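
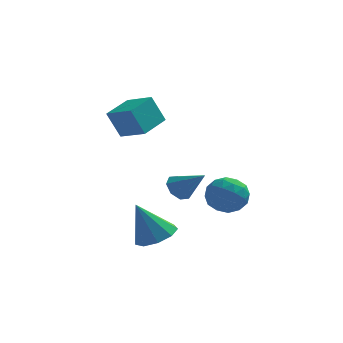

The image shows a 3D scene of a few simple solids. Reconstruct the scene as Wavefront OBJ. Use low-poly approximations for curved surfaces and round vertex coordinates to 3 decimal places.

v 3.933 1.026 -1.572
v 4.556 0.286 -2.126
v 2.464 0.434 -2.434
v 3.087 -0.306 -2.988
v 2.917 -0.429 -1.893
v 3.825 -0.063 -1.361
v 3.195 0.783 -3.199
v 4.103 1.149 -2.667
v 4.1 0.136 -3.132
v 3.928 -0.613 -2.324
v 3.092 1.333 -2.236
v 2.92 0.584 -1.428
v 4.374 0.708 -1.774
v 2.646 0.012 -2.786
v 2.547 -0.06 -2.143
v 2.913 -0.495 -2.468
v 3.944 0.503 -1.324
v 4.31 0.068 -1.649
v 3.347 -0.352 -1.512
v 2.71 0.652 -2.911
v 3.076 0.217 -3.236
v 4.107 1.215 -2.092
v 4.473 0.78 -2.417
v 3.673 1.072 -3.048
v 4.472 0.185 -2.69
v 3.608 -0.163 -3.197
v 3.671 0.477 -3.321
v 4.205 0.692 -3.008
v 4.371 -0.255 -2.216
v 3.507 -0.603 -2.722
v 3.407 -0.676 -2.079
v 3.941 -0.46 -1.766
v 4.102 -0.344 -2.807
v 3.513 1.323 -1.838
v 2.649 0.975 -2.344
v 3.079 1.18 -2.794
v 3.613 1.396 -2.481
v 3.412 0.883 -1.363
v 2.548 0.535 -1.87
v 2.815 0.028 -1.552
v 3.349 0.243 -1.239
v 2.918 1.064 -1.753
v -1.736 2.536 0.385
v -2.402 2.536 1.85
v -0.923 3.995 0.754
v -1.59 3.995 2.22
v -0.47 1.685 0.96
v -1.137 1.685 2.426
v 0.342 3.144 1.33
v -0.324 3.144 2.795
v 0.469 -1.909 -3.977
v 1.202 -1.194 -3.602
v -0.449 -1.991 -2.023
v 0.606 -0.833 -3.867
v -0.054 -0.975 -4.183
v -0.469 -1.554 -4.403
v -0.445 -2.299 -4.423
v 0.007 -2.861 -4.234
v 0.675 -2.978 -3.925
v 1.247 -2.594 -3.64
v 1.455 -1.89 -3.512
v 0.892 4.06 -3.591
v 1.39 3.896 -4.234
v 2.208 3.42 -2.409
v 1.472 4.483 -4.007
v 1.215 4.823 -3.536
v 0.768 4.716 -3.097
v 0.395 4.224 -2.947
v 0.312 3.637 -3.174
v 0.57 3.297 -3.645
v 1.017 3.404 -4.084
f 1 38 17
f 38 12 41
f 17 41 6
f 38 41 17
f 1 17 13
f 17 6 18
f 13 18 2
f 17 18 13
f 1 13 22
f 13 2 23
f 22 23 8
f 13 23 22
f 1 22 34
f 22 8 37
f 34 37 11
f 22 37 34
f 1 34 38
f 34 11 42
f 38 42 12
f 34 42 38
f 2 18 29
f 18 6 32
f 29 32 10
f 18 32 29
f 6 41 19
f 41 12 40
f 19 40 5
f 41 40 19
f 12 42 39
f 42 11 35
f 39 35 3
f 42 35 39
f 11 37 36
f 37 8 24
f 36 24 7
f 37 24 36
f 8 23 28
f 23 2 25
f 28 25 9
f 23 25 28
f 4 30 16
f 30 10 31
f 16 31 5
f 30 31 16
f 4 16 14
f 16 5 15
f 14 15 3
f 16 15 14
f 4 14 21
f 14 3 20
f 21 20 7
f 14 20 21
f 4 21 26
f 21 7 27
f 26 27 9
f 21 27 26
f 4 26 30
f 26 9 33
f 30 33 10
f 26 33 30
f 5 31 19
f 31 10 32
f 19 32 6
f 31 32 19
f 3 15 39
f 15 5 40
f 39 40 12
f 15 40 39
f 7 20 36
f 20 3 35
f 36 35 11
f 20 35 36
f 9 27 28
f 27 7 24
f 28 24 8
f 27 24 28
f 10 33 29
f 33 9 25
f 29 25 2
f 33 25 29
f 44 46 43
f 47 44 43
f 43 46 45
f 45 47 43
f 44 50 46
f 48 44 47
f 48 50 44
f 46 50 45
f 49 47 45
f 45 50 49
f 49 48 47
f 50 48 49
f 52 51 54
f 52 54 53
f 54 51 55
f 54 55 53
f 55 51 56
f 55 56 53
f 56 51 57
f 56 57 53
f 57 51 58
f 57 58 53
f 58 51 59
f 58 59 53
f 59 51 60
f 59 60 53
f 60 51 61
f 60 61 53
f 61 51 52
f 61 52 53
f 63 62 65
f 63 65 64
f 65 62 66
f 65 66 64
f 66 62 67
f 66 67 64
f 67 62 68
f 67 68 64
f 68 62 69
f 68 69 64
f 69 62 70
f 69 70 64
f 70 62 71
f 70 71 64
f 71 62 63
f 71 63 64



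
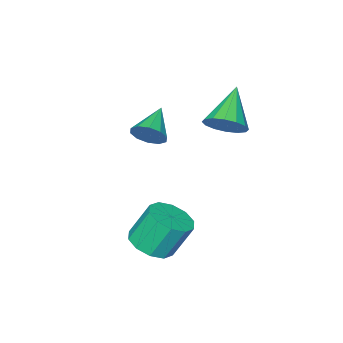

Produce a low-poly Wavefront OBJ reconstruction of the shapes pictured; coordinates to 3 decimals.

v 0.821 -0.259 -0.122
v 1.246 -0.386 0.507
v -0.441 -0.901 0.602
v 1.05 0.046 0.547
v 0.766 0.361 0.332
v 0.503 0.439 -0.057
v 0.361 0.251 -0.471
v 0.395 -0.132 -0.751
v 0.592 -0.563 -0.791
v 0.876 -0.879 -0.576
v 1.139 -0.957 -0.187
v 1.28 -0.769 0.227
v -0.767 2.318 0.933
v -0.254 1.573 1.031
v -2.133 1.542 2.187
v -0.109 1.866 1.37
v -0.141 2.28 1.592
v -0.34 2.704 1.638
v -0.654 3.025 1.495
v -0.998 3.157 1.202
v -1.28 3.064 0.836
v -1.425 2.771 0.497
v -1.393 2.357 0.274
v -1.194 1.933 0.229
v -0.88 1.612 0.372
v -0.536 1.48 0.665
v 3.227 2.495 -3.727
v 4.138 2.703 -3.432
v 3.544 3.214 -1.957
v 2.633 3.005 -2.253
v 3.909 3.198 -3.696
v 3.314 3.708 -2.221
v 3.42 3.424 -3.972
v 2.825 3.935 -2.497
v 2.857 3.295 -4.154
v 2.262 3.806 -2.679
v 2.435 2.861 -4.173
v 1.841 3.371 -2.699
v 2.316 2.286 -4.023
v 1.722 2.797 -2.548
v 2.546 1.792 -3.759
v 1.951 2.302 -2.284
v 3.035 1.565 -3.483
v 2.44 2.076 -2.008
v 3.598 1.694 -3.301
v 3.003 2.205 -1.826
v 4.019 2.129 -3.281
v 3.425 2.639 -1.807
f 2 1 4
f 2 4 3
f 4 1 5
f 4 5 3
f 5 1 6
f 5 6 3
f 6 1 7
f 6 7 3
f 7 1 8
f 7 8 3
f 8 1 9
f 8 9 3
f 9 1 10
f 9 10 3
f 10 1 11
f 10 11 3
f 11 1 12
f 11 12 3
f 12 1 2
f 12 2 3
f 14 13 16
f 14 16 15
f 16 13 17
f 16 17 15
f 17 13 18
f 17 18 15
f 18 13 19
f 18 19 15
f 19 13 20
f 19 20 15
f 20 13 21
f 20 21 15
f 21 13 22
f 21 22 15
f 22 13 23
f 22 23 15
f 23 13 24
f 23 24 15
f 24 13 25
f 24 25 15
f 25 13 26
f 25 26 15
f 26 13 14
f 26 14 15
f 28 27 31
f 28 31 29
f 29 31 32
f 29 32 30
f 31 27 33
f 31 33 32
f 32 33 34
f 32 34 30
f 33 27 35
f 33 35 34
f 34 35 36
f 34 36 30
f 35 27 37
f 35 37 36
f 36 37 38
f 36 38 30
f 37 27 39
f 37 39 38
f 38 39 40
f 38 40 30
f 39 27 41
f 39 41 40
f 40 41 42
f 40 42 30
f 41 27 43
f 41 43 42
f 42 43 44
f 42 44 30
f 43 27 45
f 43 45 44
f 44 45 46
f 44 46 30
f 45 27 47
f 45 47 46
f 46 47 48
f 46 48 30
f 47 27 28
f 47 28 48
f 48 28 29
f 48 29 30



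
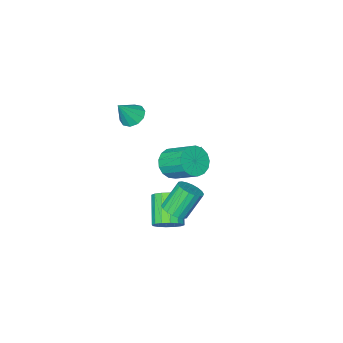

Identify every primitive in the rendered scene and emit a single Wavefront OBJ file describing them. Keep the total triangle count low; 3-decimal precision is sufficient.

v -3.048 -0.771 -0.822
v -2.711 -0.619 -0.239
v -3.932 -1.129 -0.218
v -2.848 -0.373 -0.295
v -3.02 -0.196 -0.442
v -3.197 -0.118 -0.654
v -3.348 -0.154 -0.896
v -3.446 -0.296 -1.125
v -3.476 -0.52 -1.301
v -3.432 -0.787 -1.395
v -3.321 -1.052 -1.39
v -3.163 -1.268 -1.286
v -2.985 -1.398 -1.103
v -2.818 -1.42 -0.871
v -2.69 -1.329 -0.63
v -2.625 -1.142 -0.423
v -2.632 -0.891 -0.285
v 0.302 1.374 -3.873
v 0.932 1.642 -3.172
v -0.011 0.233 -1.786
v -0.642 -0.034 -2.487
v 0.538 1.956 -3.121
v -0.406 0.548 -1.735
v 0.08 2.115 -3.271
v -0.864 0.706 -1.885
v -0.318 2.075 -3.583
v -1.262 0.667 -2.197
v -0.551 1.848 -3.972
v -1.494 0.439 -2.586
v -0.554 1.493 -4.335
v -1.498 0.085 -2.949
v -0.329 1.107 -4.574
v -1.272 -0.302 -3.188
v 0.066 0.792 -4.625
v -0.878 -0.616 -3.239
v 0.524 0.634 -4.475
v -0.42 -0.775 -3.089
v 0.922 0.673 -4.163
v -0.022 -0.735 -2.777
v 1.154 0.901 -3.774
v 0.211 -0.508 -2.388
v 1.158 1.255 -3.411
v 0.214 -0.153 -2.025
v 1.052 2.953 3.34
v 1.91 2.745 3.927
v 1.526 4.379 5.067
v 0.668 4.587 4.48
v 2.086 3.044 3.557
v 1.701 4.679 4.698
v 2.025 3.323 3.137
v 1.64 4.957 4.278
v 1.741 3.516 2.764
v 1.357 5.151 3.905
v 1.299 3.581 2.523
v 0.915 5.216 3.663
v 0.801 3.502 2.468
v 0.417 5.136 3.609
v 0.36 3.297 2.614
v -0.024 4.931 3.754
v 0.078 3.013 2.925
v -0.306 4.647 4.066
v 0.019 2.715 3.332
v -0.365 4.35 4.473
v 0.197 2.472 3.74
v -0.188 4.107 4.881
v 0.57 2.339 4.057
v 0.186 3.974 5.198
v 1.054 2.346 4.209
v 0.67 3.981 5.35
v 1.538 2.493 4.162
v 1.153 4.127 5.303
v -0.44 -3.447 2.798
v 0.122 -2.872 2.394
v 0.58 -3.473 4.182
v -0.254 -2.575 2.677
v -0.701 -2.611 3.006
v -1.049 -2.967 3.255
v -1.164 -3.506 3.33
v -1.002 -4.022 3.201
v -0.626 -4.319 2.919
v -0.179 -4.283 2.59
v 0.168 -3.927 2.34
v 0.283 -3.388 2.266
v 1.17 3.274 -0.74
v 1.726 3.864 -0.424
v 0.665 3.997 1.195
v 0.11 3.406 0.88
v 1.466 4.082 -0.612
v 0.406 4.214 1.007
v 1.148 4.139 -0.825
v 0.088 4.272 0.794
v 0.834 4.025 -1.021
v -0.226 4.158 0.598
v 0.587 3.762 -1.161
v -0.473 3.895 0.458
v 0.455 3.403 -1.218
v -0.605 3.535 0.401
v 0.465 3.018 -1.18
v -0.595 3.15 0.439
v 0.615 2.683 -1.055
v -0.446 2.816 0.564
v 0.874 2.466 -0.867
v -0.186 2.598 0.752
v 1.192 2.408 -0.654
v 0.132 2.541 0.965
v 1.506 2.522 -0.458
v 0.446 2.655 1.161
v 1.753 2.785 -0.318
v 0.693 2.918 1.301
v 1.885 3.145 -0.261
v 0.825 3.277 1.358
v 1.875 3.53 -0.299
v 0.815 3.662 1.32
f 2 1 4
f 2 4 3
f 4 1 5
f 4 5 3
f 5 1 6
f 5 6 3
f 6 1 7
f 6 7 3
f 7 1 8
f 7 8 3
f 8 1 9
f 8 9 3
f 9 1 10
f 9 10 3
f 10 1 11
f 10 11 3
f 11 1 12
f 11 12 3
f 12 1 13
f 12 13 3
f 13 1 14
f 13 14 3
f 14 1 15
f 14 15 3
f 15 1 16
f 15 16 3
f 16 1 17
f 16 17 3
f 17 1 2
f 17 2 3
f 19 18 22
f 19 22 20
f 20 22 23
f 20 23 21
f 22 18 24
f 22 24 23
f 23 24 25
f 23 25 21
f 24 18 26
f 24 26 25
f 25 26 27
f 25 27 21
f 26 18 28
f 26 28 27
f 27 28 29
f 27 29 21
f 28 18 30
f 28 30 29
f 29 30 31
f 29 31 21
f 30 18 32
f 30 32 31
f 31 32 33
f 31 33 21
f 32 18 34
f 32 34 33
f 33 34 35
f 33 35 21
f 34 18 36
f 34 36 35
f 35 36 37
f 35 37 21
f 36 18 38
f 36 38 37
f 37 38 39
f 37 39 21
f 38 18 40
f 38 40 39
f 39 40 41
f 39 41 21
f 40 18 42
f 40 42 41
f 41 42 43
f 41 43 21
f 42 18 19
f 42 19 43
f 43 19 20
f 43 20 21
f 45 44 48
f 45 48 46
f 46 48 49
f 46 49 47
f 48 44 50
f 48 50 49
f 49 50 51
f 49 51 47
f 50 44 52
f 50 52 51
f 51 52 53
f 51 53 47
f 52 44 54
f 52 54 53
f 53 54 55
f 53 55 47
f 54 44 56
f 54 56 55
f 55 56 57
f 55 57 47
f 56 44 58
f 56 58 57
f 57 58 59
f 57 59 47
f 58 44 60
f 58 60 59
f 59 60 61
f 59 61 47
f 60 44 62
f 60 62 61
f 61 62 63
f 61 63 47
f 62 44 64
f 62 64 63
f 63 64 65
f 63 65 47
f 64 44 66
f 64 66 65
f 65 66 67
f 65 67 47
f 66 44 68
f 66 68 67
f 67 68 69
f 67 69 47
f 68 44 70
f 68 70 69
f 69 70 71
f 69 71 47
f 70 44 45
f 70 45 71
f 71 45 46
f 71 46 47
f 73 72 75
f 73 75 74
f 75 72 76
f 75 76 74
f 76 72 77
f 76 77 74
f 77 72 78
f 77 78 74
f 78 72 79
f 78 79 74
f 79 72 80
f 79 80 74
f 80 72 81
f 80 81 74
f 81 72 82
f 81 82 74
f 82 72 83
f 82 83 74
f 83 72 73
f 83 73 74
f 85 84 88
f 85 88 86
f 86 88 89
f 86 89 87
f 88 84 90
f 88 90 89
f 89 90 91
f 89 91 87
f 90 84 92
f 90 92 91
f 91 92 93
f 91 93 87
f 92 84 94
f 92 94 93
f 93 94 95
f 93 95 87
f 94 84 96
f 94 96 95
f 95 96 97
f 95 97 87
f 96 84 98
f 96 98 97
f 97 98 99
f 97 99 87
f 98 84 100
f 98 100 99
f 99 100 101
f 99 101 87
f 100 84 102
f 100 102 101
f 101 102 103
f 101 103 87
f 102 84 104
f 102 104 103
f 103 104 105
f 103 105 87
f 104 84 106
f 104 106 105
f 105 106 107
f 105 107 87
f 106 84 108
f 106 108 107
f 107 108 109
f 107 109 87
f 108 84 110
f 108 110 109
f 109 110 111
f 109 111 87
f 110 84 112
f 110 112 111
f 111 112 113
f 111 113 87
f 112 84 85
f 112 85 113
f 113 85 86
f 113 86 87



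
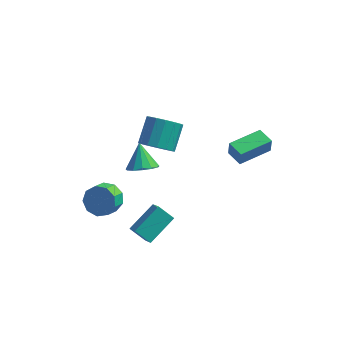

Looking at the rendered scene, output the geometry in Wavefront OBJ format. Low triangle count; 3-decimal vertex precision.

v 2.643 3.328 -0.339
v 2.699 3.269 0.668
v 4.032 5.008 -0.317
v 4.088 4.949 0.689
v 3.512 2.611 -0.429
v 3.568 2.552 0.577
v 4.901 4.291 -0.408
v 4.957 4.232 0.599
v -3.342 -0.784 -2.208
v -3.039 -0.301 -1.363
v -3.214 -1.233 -0.767
v -3.518 -1.716 -1.612
v -3.727 -0.225 -1.447
v -3.903 -1.157 -0.851
v -4.235 -0.411 -1.887
v -4.411 -1.343 -1.291
v -4.326 -0.771 -2.477
v -4.501 -1.703 -1.882
v -3.956 -1.138 -2.942
v -4.132 -2.07 -2.346
v -3.299 -1.339 -3.063
v -3.474 -2.271 -2.467
v -2.662 -1.28 -2.784
v -2.838 -2.212 -2.188
v -2.344 -0.99 -2.235
v -2.519 -1.922 -1.639
v -2.492 -0.603 -1.674
v -2.668 -1.535 -1.078
v -0.83 0.617 1.952
v -0.103 0.088 2.513
v -0.003 1.474 3.689
v -0.73 2.003 3.128
v 0.184 0.378 2.147
v 0.284 1.764 3.323
v 0.199 0.733 1.728
v 0.3 2.118 2.904
v -0.061 1.056 1.369
v 0.039 2.442 2.545
v -0.528 1.262 1.167
v -0.427 2.647 2.343
v -1.075 1.295 1.175
v -0.975 2.68 2.351
v -1.557 1.146 1.391
v -1.457 2.532 2.567
v -1.844 0.856 1.757
v -1.744 2.242 2.933
v -1.86 0.502 2.176
v -1.759 1.887 3.352
v -1.599 0.178 2.535
v -1.499 1.564 3.711
v -1.133 -0.027 2.737
v -1.032 1.358 3.913
v -0.585 -0.06 2.729
v -0.485 1.325 3.905
v -1.99 1.672 -1.466
v -1.119 2.121 -1.481
v -2.47 2.648 -0.134
v -1.449 2.412 -1.813
v -1.952 2.468 -2.036
v -2.466 2.271 -2.077
v -2.829 1.884 -1.925
v -2.926 1.43 -1.626
v -2.725 1.052 -1.277
v -2.291 0.871 -0.988
v -1.761 0.944 -0.85
v -1.304 1.249 -0.908
v -1.064 1.687 -1.143
v -1.547 -2.343 -3
v -0.996 -3.091 -2.224
v -0.656 -0.739 -2.086
v -0.105 -1.487 -1.31
v -0.615 -2.433 -3.75
v -0.064 -3.181 -2.974
v 0.276 -0.829 -2.836
v 0.827 -1.577 -2.06
f 2 4 1
f 5 2 1
f 1 4 3
f 3 5 1
f 2 8 4
f 6 2 5
f 6 8 2
f 4 8 3
f 7 5 3
f 3 8 7
f 7 6 5
f 8 6 7
f 10 9 13
f 10 13 11
f 11 13 14
f 11 14 12
f 13 9 15
f 13 15 14
f 14 15 16
f 14 16 12
f 15 9 17
f 15 17 16
f 16 17 18
f 16 18 12
f 17 9 19
f 17 19 18
f 18 19 20
f 18 20 12
f 19 9 21
f 19 21 20
f 20 21 22
f 20 22 12
f 21 9 23
f 21 23 22
f 22 23 24
f 22 24 12
f 23 9 25
f 23 25 24
f 24 25 26
f 24 26 12
f 25 9 27
f 25 27 26
f 26 27 28
f 26 28 12
f 27 9 10
f 27 10 28
f 28 10 11
f 28 11 12
f 30 29 33
f 30 33 31
f 31 33 34
f 31 34 32
f 33 29 35
f 33 35 34
f 34 35 36
f 34 36 32
f 35 29 37
f 35 37 36
f 36 37 38
f 36 38 32
f 37 29 39
f 37 39 38
f 38 39 40
f 38 40 32
f 39 29 41
f 39 41 40
f 40 41 42
f 40 42 32
f 41 29 43
f 41 43 42
f 42 43 44
f 42 44 32
f 43 29 45
f 43 45 44
f 44 45 46
f 44 46 32
f 45 29 47
f 45 47 46
f 46 47 48
f 46 48 32
f 47 29 49
f 47 49 48
f 48 49 50
f 48 50 32
f 49 29 51
f 49 51 50
f 50 51 52
f 50 52 32
f 51 29 53
f 51 53 52
f 52 53 54
f 52 54 32
f 53 29 30
f 53 30 54
f 54 30 31
f 54 31 32
f 56 55 58
f 56 58 57
f 58 55 59
f 58 59 57
f 59 55 60
f 59 60 57
f 60 55 61
f 60 61 57
f 61 55 62
f 61 62 57
f 62 55 63
f 62 63 57
f 63 55 64
f 63 64 57
f 64 55 65
f 64 65 57
f 65 55 66
f 65 66 57
f 66 55 67
f 66 67 57
f 67 55 56
f 67 56 57
f 69 71 68
f 72 69 68
f 68 71 70
f 70 72 68
f 69 75 71
f 73 69 72
f 73 75 69
f 71 75 70
f 74 72 70
f 70 75 74
f 74 73 72
f 75 73 74



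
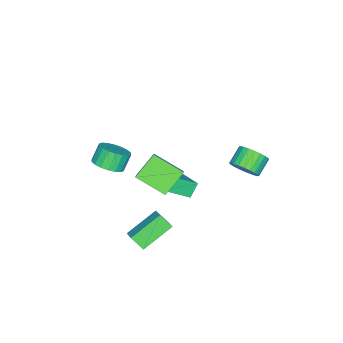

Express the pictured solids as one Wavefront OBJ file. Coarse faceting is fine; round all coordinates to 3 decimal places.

v 2.046 -1.001 1.135
v 2.678 -0.594 1.51
v 2.106 -0.492 2.361
v 1.474 -0.899 1.985
v 2.485 -0.318 1.347
v 1.914 -0.215 2.198
v 2.206 -0.177 1.143
v 1.635 -0.074 1.994
v 1.895 -0.199 0.937
v 1.324 -0.096 1.788
v 1.614 -0.38 0.77
v 1.043 -0.277 1.621
v 1.418 -0.684 0.675
v 0.847 -0.582 1.526
v 1.347 -1.051 0.671
v 0.775 -0.948 1.522
v 1.414 -1.408 0.759
v 0.842 -1.306 1.61
v 1.606 -1.685 0.922
v 1.035 -1.582 1.773
v 1.885 -1.826 1.126
v 1.314 -1.723 1.977
v 2.196 -1.804 1.332
v 1.625 -1.701 2.183
v 2.477 -1.623 1.499
v 1.906 -1.52 2.35
v 2.673 -1.318 1.594
v 2.102 -1.216 2.445
v 2.745 -0.952 1.598
v 2.173 -0.849 2.449
v 2.402 2.39 0.879
v 2.513 0.846 1.606
v 1.248 2.735 1.79
v 1.359 1.191 2.516
v 3.281 2.889 1.804
v 3.392 1.345 2.53
v 2.127 3.234 2.714
v 2.238 1.69 3.441
v -3.094 3.813 -1.378
v -2.711 3.425 -0.752
v -3.644 3.498 -0.136
v -4.026 3.887 -0.762
v -2.643 3.734 -0.686
v -3.575 3.808 -0.07
v -2.643 4.056 -0.724
v -3.576 4.129 -0.109
v -2.712 4.34 -0.863
v -3.645 4.414 -0.247
v -2.839 4.545 -1.08
v -3.772 4.618 -0.464
v -3.005 4.638 -1.342
v -3.937 4.711 -0.726
v -3.184 4.605 -1.609
v -4.117 4.679 -0.994
v -3.35 4.452 -1.842
v -4.282 4.526 -1.226
v -3.476 4.202 -2.004
v -4.409 4.275 -1.388
v -3.545 3.892 -2.07
v -4.477 3.966 -1.454
v -3.544 3.571 -2.031
v -4.477 3.644 -1.416
v -3.475 3.286 -1.893
v -4.408 3.36 -1.277
v -3.348 3.082 -1.676
v -4.281 3.155 -1.06
v -3.183 2.989 -1.414
v -4.115 3.062 -0.798
v -3.003 3.021 -1.146
v -3.936 3.095 -0.531
v -2.838 3.174 -0.914
v -3.77 3.248 -0.298
v -2.393 0.403 -2.521
v -1.354 -0.593 -1.474
v -1.402 2.106 -1.886
v -0.363 1.11 -0.838
v -1.797 0.31 -3.202
v -0.758 -0.686 -2.154
v -0.806 2.013 -2.566
v 0.233 1.017 -1.519
v 3.117 0.653 -2.616
v 1.638 1.423 -1.726
v 3.056 1.302 -3.279
v 1.577 2.072 -2.389
v 3.743 1.248 -2.091
v 2.264 2.018 -1.201
v 3.682 1.897 -2.754
v 2.203 2.667 -1.864
f 2 1 5
f 2 5 3
f 3 5 6
f 3 6 4
f 5 1 7
f 5 7 6
f 6 7 8
f 6 8 4
f 7 1 9
f 7 9 8
f 8 9 10
f 8 10 4
f 9 1 11
f 9 11 10
f 10 11 12
f 10 12 4
f 11 1 13
f 11 13 12
f 12 13 14
f 12 14 4
f 13 1 15
f 13 15 14
f 14 15 16
f 14 16 4
f 15 1 17
f 15 17 16
f 16 17 18
f 16 18 4
f 17 1 19
f 17 19 18
f 18 19 20
f 18 20 4
f 19 1 21
f 19 21 20
f 20 21 22
f 20 22 4
f 21 1 23
f 21 23 22
f 22 23 24
f 22 24 4
f 23 1 25
f 23 25 24
f 24 25 26
f 24 26 4
f 25 1 27
f 25 27 26
f 26 27 28
f 26 28 4
f 27 1 29
f 27 29 28
f 28 29 30
f 28 30 4
f 29 1 2
f 29 2 30
f 30 2 3
f 30 3 4
f 32 34 31
f 35 32 31
f 31 34 33
f 33 35 31
f 32 38 34
f 36 32 35
f 36 38 32
f 34 38 33
f 37 35 33
f 33 38 37
f 37 36 35
f 38 36 37
f 40 39 43
f 40 43 41
f 41 43 44
f 41 44 42
f 43 39 45
f 43 45 44
f 44 45 46
f 44 46 42
f 45 39 47
f 45 47 46
f 46 47 48
f 46 48 42
f 47 39 49
f 47 49 48
f 48 49 50
f 48 50 42
f 49 39 51
f 49 51 50
f 50 51 52
f 50 52 42
f 51 39 53
f 51 53 52
f 52 53 54
f 52 54 42
f 53 39 55
f 53 55 54
f 54 55 56
f 54 56 42
f 55 39 57
f 55 57 56
f 56 57 58
f 56 58 42
f 57 39 59
f 57 59 58
f 58 59 60
f 58 60 42
f 59 39 61
f 59 61 60
f 60 61 62
f 60 62 42
f 61 39 63
f 61 63 62
f 62 63 64
f 62 64 42
f 63 39 65
f 63 65 64
f 64 65 66
f 64 66 42
f 65 39 67
f 65 67 66
f 66 67 68
f 66 68 42
f 67 39 69
f 67 69 68
f 68 69 70
f 68 70 42
f 69 39 71
f 69 71 70
f 70 71 72
f 70 72 42
f 71 39 40
f 71 40 72
f 72 40 41
f 72 41 42
f 74 76 73
f 77 74 73
f 73 76 75
f 75 77 73
f 74 80 76
f 78 74 77
f 78 80 74
f 76 80 75
f 79 77 75
f 75 80 79
f 79 78 77
f 80 78 79
f 82 84 81
f 85 82 81
f 81 84 83
f 83 85 81
f 82 88 84
f 86 82 85
f 86 88 82
f 84 88 83
f 87 85 83
f 83 88 87
f 87 86 85
f 88 86 87



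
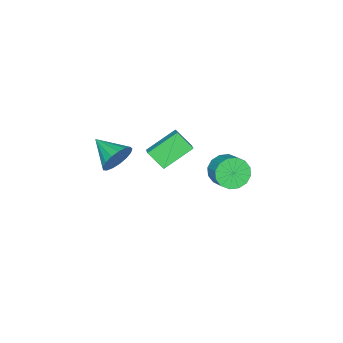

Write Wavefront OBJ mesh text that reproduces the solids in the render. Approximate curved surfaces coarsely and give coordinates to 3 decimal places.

v 2.78 -0.268 1.369
v 3.218 -0.642 0.539
v 2.48 -1.912 1.951
v 3.583 -0.598 0.852
v 3.764 -0.477 1.284
v 3.72 -0.309 1.735
v 3.461 -0.132 2.102
v 3.045 0.014 2.301
v 2.569 0.096 2.287
v 2.141 0.094 2.062
v 1.859 0.01 1.678
v 1.789 -0.139 1.223
v 1.945 -0.317 0.802
v 2.293 -0.483 0.51
v 2.752 -0.601 0.415
v -1.851 3.343 -1.087
v -1.178 2.668 -0.754
v -0.576 3.561 -0.16
v -1.249 4.237 -0.493
v -0.984 2.84 -1.208
v -0.382 3.733 -0.614
v -1.023 3.146 -1.63
v -0.421 4.039 -1.036
v -1.283 3.505 -1.906
v -0.681 4.399 -1.312
v -1.696 3.821 -1.963
v -1.094 4.714 -1.369
v -2.15 4.009 -1.785
v -1.548 4.902 -1.191
v -2.524 4.019 -1.42
v -1.922 4.912 -0.826
v -2.718 3.847 -0.966
v -2.116 4.74 -0.372
v -2.679 3.541 -0.544
v -2.077 4.434 0.05
v -2.419 3.181 -0.268
v -1.817 4.075 0.326
v -2.006 2.866 -0.211
v -1.404 3.759 0.383
v -1.552 2.678 -0.389
v -0.95 3.571 0.205
v -4.977 -2.056 -2.59
v -4.42 -1.544 -2.203
v -5.154 -1.082 -3.622
v -4.596 -0.571 -3.235
v -3.384 -2.949 -3.705
v -2.826 -2.438 -3.318
v -3.56 -1.976 -4.737
v -3.003 -1.464 -4.35
f 2 1 4
f 2 4 3
f 4 1 5
f 4 5 3
f 5 1 6
f 5 6 3
f 6 1 7
f 6 7 3
f 7 1 8
f 7 8 3
f 8 1 9
f 8 9 3
f 9 1 10
f 9 10 3
f 10 1 11
f 10 11 3
f 11 1 12
f 11 12 3
f 12 1 13
f 12 13 3
f 13 1 14
f 13 14 3
f 14 1 15
f 14 15 3
f 15 1 2
f 15 2 3
f 17 16 20
f 17 20 18
f 18 20 21
f 18 21 19
f 20 16 22
f 20 22 21
f 21 22 23
f 21 23 19
f 22 16 24
f 22 24 23
f 23 24 25
f 23 25 19
f 24 16 26
f 24 26 25
f 25 26 27
f 25 27 19
f 26 16 28
f 26 28 27
f 27 28 29
f 27 29 19
f 28 16 30
f 28 30 29
f 29 30 31
f 29 31 19
f 30 16 32
f 30 32 31
f 31 32 33
f 31 33 19
f 32 16 34
f 32 34 33
f 33 34 35
f 33 35 19
f 34 16 36
f 34 36 35
f 35 36 37
f 35 37 19
f 36 16 38
f 36 38 37
f 37 38 39
f 37 39 19
f 38 16 40
f 38 40 39
f 39 40 41
f 39 41 19
f 40 16 17
f 40 17 41
f 41 17 18
f 41 18 19
f 43 45 42
f 46 43 42
f 42 45 44
f 44 46 42
f 43 49 45
f 47 43 46
f 47 49 43
f 45 49 44
f 48 46 44
f 44 49 48
f 48 47 46
f 49 47 48



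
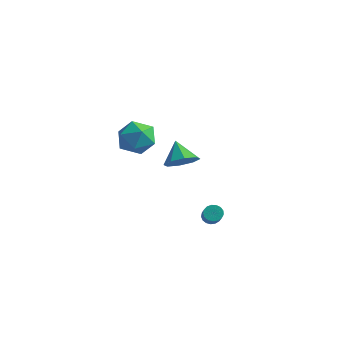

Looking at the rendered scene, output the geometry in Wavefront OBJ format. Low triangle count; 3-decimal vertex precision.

v -0.398 -1.536 3.337
v 0.681 -1.668 3.764
v -0.281 -3.232 2.516
v 0.798 -3.364 2.943
v -0.12 -3.375 3.663
v -0.192 -2.326 4.171
v 0.592 -2.574 2.109
v 0.52 -1.525 2.617
v 1.293 -2.309 3.005
v 0.852 -2.805 3.965
v -0.452 -2.095 2.315
v -0.893 -2.591 3.275
v -1.294 3.301 -1.896
v -0.73 2.794 -1.17
v -2.206 3.879 -0.784
v -0.446 3.531 -1.321
v -0.66 4.133 -1.809
v -1.245 4.247 -2.348
v -1.859 3.807 -2.622
v -2.142 3.07 -2.471
v -1.928 2.468 -1.983
v -1.343 2.354 -1.444
v 1.858 1.825 -4.333
v 2.047 1.534 -4.76
v 2.99 0.464 -3.614
v 2.802 0.755 -3.187
v 2.226 1.725 -4.729
v 3.169 0.654 -3.584
v 2.321 1.938 -4.608
v 3.264 0.868 -3.463
v 2.31 2.126 -4.424
v 3.253 1.055 -3.278
v 2.195 2.245 -4.219
v 3.139 1.174 -3.073
v 2.004 2.267 -4.04
v 2.947 1.197 -2.894
v 1.779 2.189 -3.928
v 2.722 1.118 -2.782
v 1.572 2.027 -3.909
v 2.515 0.956 -2.763
v 1.431 1.819 -3.987
v 2.374 0.748 -2.841
v 1.388 1.612 -4.144
v 2.331 0.542 -2.999
v 1.452 1.454 -4.345
v 2.396 0.384 -3.199
v 1.61 1.382 -4.543
v 2.553 0.311 -3.397
v 1.824 1.411 -4.692
v 2.768 0.34 -3.547
f 1 12 6
f 1 6 2
f 1 2 8
f 1 8 11
f 1 11 12
f 2 6 10
f 6 12 5
f 12 11 3
f 11 8 7
f 8 2 9
f 4 10 5
f 4 5 3
f 4 3 7
f 4 7 9
f 4 9 10
f 5 10 6
f 3 5 12
f 7 3 11
f 9 7 8
f 10 9 2
f 14 13 16
f 14 16 15
f 16 13 17
f 16 17 15
f 17 13 18
f 17 18 15
f 18 13 19
f 18 19 15
f 19 13 20
f 19 20 15
f 20 13 21
f 20 21 15
f 21 13 22
f 21 22 15
f 22 13 14
f 22 14 15
f 24 23 27
f 24 27 25
f 25 27 28
f 25 28 26
f 27 23 29
f 27 29 28
f 28 29 30
f 28 30 26
f 29 23 31
f 29 31 30
f 30 31 32
f 30 32 26
f 31 23 33
f 31 33 32
f 32 33 34
f 32 34 26
f 33 23 35
f 33 35 34
f 34 35 36
f 34 36 26
f 35 23 37
f 35 37 36
f 36 37 38
f 36 38 26
f 37 23 39
f 37 39 38
f 38 39 40
f 38 40 26
f 39 23 41
f 39 41 40
f 40 41 42
f 40 42 26
f 41 23 43
f 41 43 42
f 42 43 44
f 42 44 26
f 43 23 45
f 43 45 44
f 44 45 46
f 44 46 26
f 45 23 47
f 45 47 46
f 46 47 48
f 46 48 26
f 47 23 49
f 47 49 48
f 48 49 50
f 48 50 26
f 49 23 24
f 49 24 50
f 50 24 25
f 50 25 26



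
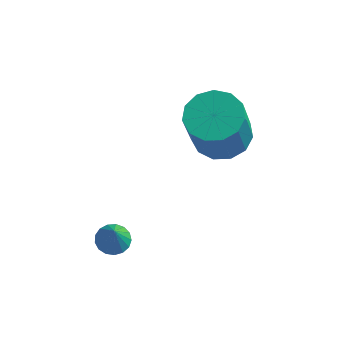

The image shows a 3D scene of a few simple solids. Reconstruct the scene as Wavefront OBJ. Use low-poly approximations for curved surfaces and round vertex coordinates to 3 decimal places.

v -1.279 3.191 1.303
v -0.329 2.794 1.153
v -0.372 1.992 3.006
v -1.321 2.389 3.157
v -0.251 3.327 1.385
v -0.293 2.524 3.239
v -0.499 3.816 1.592
v -0.541 3.013 3.445
v -0.994 4.107 1.706
v -1.037 3.304 3.56
v -1.58 4.107 1.693
v -1.623 3.305 3.546
v -2.07 3.817 1.556
v -2.113 3.014 3.409
v -2.309 3.328 1.339
v -2.352 2.525 3.192
v -2.221 2.795 1.11
v -2.263 1.993 2.964
v -1.834 2.389 0.943
v -1.876 1.586 2.796
v -1.27 2.237 0.89
v -1.312 1.434 2.744
v -0.709 2.388 0.969
v -0.752 1.586 2.822
v -3.674 -0.789 -1.318
v -3.218 -1.112 -1.535
v -3.466 -1.191 -0.282
v -3.097 -0.862 -1.462
v -3.108 -0.595 -1.356
v -3.249 -0.373 -1.242
v -3.487 -0.246 -1.144
v -3.768 -0.243 -1.087
v -4.028 -0.365 -1.082
v -4.207 -0.585 -1.131
v -4.264 -0.851 -1.223
v -4.185 -1.103 -1.337
v -3.99 -1.283 -1.446
v -3.722 -1.349 -1.526
v -3.444 -1.288 -1.558
f 2 1 5
f 2 5 3
f 3 5 6
f 3 6 4
f 5 1 7
f 5 7 6
f 6 7 8
f 6 8 4
f 7 1 9
f 7 9 8
f 8 9 10
f 8 10 4
f 9 1 11
f 9 11 10
f 10 11 12
f 10 12 4
f 11 1 13
f 11 13 12
f 12 13 14
f 12 14 4
f 13 1 15
f 13 15 14
f 14 15 16
f 14 16 4
f 15 1 17
f 15 17 16
f 16 17 18
f 16 18 4
f 17 1 19
f 17 19 18
f 18 19 20
f 18 20 4
f 19 1 21
f 19 21 20
f 20 21 22
f 20 22 4
f 21 1 23
f 21 23 22
f 22 23 24
f 22 24 4
f 23 1 2
f 23 2 24
f 24 2 3
f 24 3 4
f 26 25 28
f 26 28 27
f 28 25 29
f 28 29 27
f 29 25 30
f 29 30 27
f 30 25 31
f 30 31 27
f 31 25 32
f 31 32 27
f 32 25 33
f 32 33 27
f 33 25 34
f 33 34 27
f 34 25 35
f 34 35 27
f 35 25 36
f 35 36 27
f 36 25 37
f 36 37 27
f 37 25 38
f 37 38 27
f 38 25 39
f 38 39 27
f 39 25 26
f 39 26 27



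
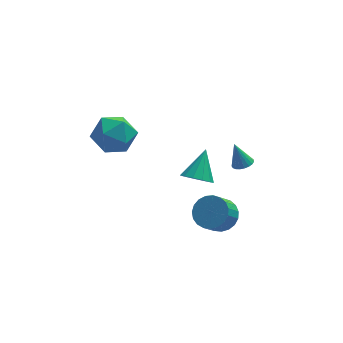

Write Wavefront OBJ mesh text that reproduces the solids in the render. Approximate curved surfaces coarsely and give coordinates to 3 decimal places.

v 0.628 -0.838 0.13
v 1.31 -0.798 -0.246
v 1.172 0.218 1.23
v 1.054 -0.485 -0.42
v 0.663 -0.285 -0.419
v 0.261 -0.26 -0.244
v -0.025 -0.419 0.05
v -0.104 -0.711 0.369
v 0.05 -1.043 0.612
v 0.387 -1.31 0.702
v 0.8 -1.428 0.61
v 1.159 -1.358 0.366
v 1.349 -1.123 0.046
v -3.154 4.374 0.225
v -2.118 4.774 -0.196
v -3.142 2.966 -1.084
v -2.106 3.366 -1.505
v -2.157 2.866 -0.428
v -2.164 3.737 0.381
v -3.096 4.003 -1.661
v -3.103 4.874 -0.852
v -2.081 4.545 -1.361
v -1.501 3.842 -0.599
v -3.759 3.898 -0.681
v -3.179 3.195 0.081
v 1.637 -1.403 -2.101
v 2.359 -1.887 -1.963
v 1.804 -2.462 -1.081
v 1.083 -1.977 -1.219
v 2.415 -1.601 -1.741
v 1.861 -2.176 -0.859
v 2.337 -1.281 -1.582
v 1.782 -1.856 -0.7
v 2.138 -0.982 -1.512
v 1.583 -1.557 -0.63
v 1.852 -0.756 -1.544
v 1.298 -1.331 -0.662
v 1.53 -0.641 -1.673
v 0.975 -1.216 -0.791
v 1.225 -0.659 -1.875
v 0.67 -1.233 -0.993
v 0.992 -0.804 -2.117
v 0.437 -1.379 -1.235
v 0.871 -1.054 -2.356
v 0.316 -1.628 -1.474
v 0.882 -1.363 -2.551
v 0.327 -1.938 -1.669
v 1.024 -1.68 -2.668
v 0.469 -2.254 -1.786
v 1.272 -1.948 -2.687
v 0.717 -2.523 -1.805
v 1.583 -2.122 -2.604
v 1.028 -2.697 -1.722
v 1.903 -2.172 -2.435
v 1.348 -2.747 -1.553
v 2.178 -2.089 -2.208
v 1.623 -2.664 -1.326
v 3.117 1.73 -1.474
v 3.416 2.179 -1.493
v 2.743 2.03 -0.266
v 3.219 2.251 -1.572
v 3.004 2.233 -1.634
v 2.808 2.128 -1.669
v 2.666 1.954 -1.669
v 2.602 1.742 -1.636
v 2.627 1.527 -1.575
v 2.736 1.347 -1.497
v 2.912 1.234 -1.415
v 3.123 1.206 -1.342
v 3.333 1.269 -1.293
v 3.505 1.412 -1.275
v 3.611 1.609 -1.292
v 3.631 1.828 -1.34
v 3.562 2.029 -1.411
f 2 1 4
f 2 4 3
f 4 1 5
f 4 5 3
f 5 1 6
f 5 6 3
f 6 1 7
f 6 7 3
f 7 1 8
f 7 8 3
f 8 1 9
f 8 9 3
f 9 1 10
f 9 10 3
f 10 1 11
f 10 11 3
f 11 1 12
f 11 12 3
f 12 1 13
f 12 13 3
f 13 1 2
f 13 2 3
f 14 25 19
f 14 19 15
f 14 15 21
f 14 21 24
f 14 24 25
f 15 19 23
f 19 25 18
f 25 24 16
f 24 21 20
f 21 15 22
f 17 23 18
f 17 18 16
f 17 16 20
f 17 20 22
f 17 22 23
f 18 23 19
f 16 18 25
f 20 16 24
f 22 20 21
f 23 22 15
f 27 26 30
f 27 30 28
f 28 30 31
f 28 31 29
f 30 26 32
f 30 32 31
f 31 32 33
f 31 33 29
f 32 26 34
f 32 34 33
f 33 34 35
f 33 35 29
f 34 26 36
f 34 36 35
f 35 36 37
f 35 37 29
f 36 26 38
f 36 38 37
f 37 38 39
f 37 39 29
f 38 26 40
f 38 40 39
f 39 40 41
f 39 41 29
f 40 26 42
f 40 42 41
f 41 42 43
f 41 43 29
f 42 26 44
f 42 44 43
f 43 44 45
f 43 45 29
f 44 26 46
f 44 46 45
f 45 46 47
f 45 47 29
f 46 26 48
f 46 48 47
f 47 48 49
f 47 49 29
f 48 26 50
f 48 50 49
f 49 50 51
f 49 51 29
f 50 26 52
f 50 52 51
f 51 52 53
f 51 53 29
f 52 26 54
f 52 54 53
f 53 54 55
f 53 55 29
f 54 26 56
f 54 56 55
f 55 56 57
f 55 57 29
f 56 26 27
f 56 27 57
f 57 27 28
f 57 28 29
f 59 58 61
f 59 61 60
f 61 58 62
f 61 62 60
f 62 58 63
f 62 63 60
f 63 58 64
f 63 64 60
f 64 58 65
f 64 65 60
f 65 58 66
f 65 66 60
f 66 58 67
f 66 67 60
f 67 58 68
f 67 68 60
f 68 58 69
f 68 69 60
f 69 58 70
f 69 70 60
f 70 58 71
f 70 71 60
f 71 58 72
f 71 72 60
f 72 58 73
f 72 73 60
f 73 58 74
f 73 74 60
f 74 58 59
f 74 59 60



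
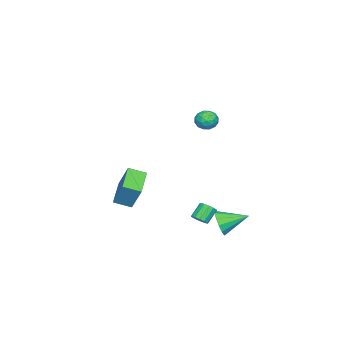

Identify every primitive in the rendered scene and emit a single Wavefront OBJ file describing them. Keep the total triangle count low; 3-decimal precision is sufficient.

v 0.225 1.281 4.104
v 0.867 1.49 3.904
v 0.293 0.39 3.396
v 0.935 0.599 3.196
v 0.833 0.352 3.847
v 0.791 0.902 4.285
v 0.369 0.978 3.015
v 0.327 1.528 3.453
v 0.956 1.303 3.23
v 1.243 0.916 3.745
v -0.083 0.964 3.555
v 0.204 0.577 4.07
v 0.54 1.464 4.066
v 0.62 0.416 3.234
v 0.56 0.271 3.617
v 0.938 0.394 3.499
v 0.495 1.118 4.29
v 0.872 1.241 4.172
v 0.853 0.572 4.139
v 0.288 0.639 3.128
v 0.665 0.762 3.01
v 0.222 1.486 3.801
v 0.6 1.609 3.683
v 0.307 1.308 3.161
v 0.969 1.476 3.552
v 1.01 0.953 3.136
v 0.677 1.175 3.03
v 0.652 1.499 3.287
v 1.138 1.249 3.855
v 1.179 0.726 3.439
v 1.118 0.58 3.822
v 1.094 0.904 4.079
v 1.191 1.139 3.459
v -0.019 1.154 3.861
v 0.022 0.631 3.445
v 0.066 0.976 3.221
v 0.042 1.3 3.478
v 0.15 0.927 4.164
v 0.191 0.404 3.748
v 0.508 0.381 4.013
v 0.483 0.705 4.27
v -0.031 0.741 3.841
v -0.633 -5.138 -3.249
v -0.289 -4.342 -1.649
v -1.07 -4.171 -3.636
v -0.726 -3.374 -2.036
v 1.046 -4.626 -3.864
v 1.39 -3.829 -2.264
v 0.609 -3.658 -4.251
v 0.953 -2.862 -2.651
v 2.508 2.668 -3.043
v 3.08 2.709 -2.376
v 1.772 4.052 -2.497
v 3.283 2.964 -2.749
v 3.24 3.126 -3.216
v 2.964 3.142 -3.628
v 2.544 3.008 -3.854
v 2.112 2.766 -3.823
v 1.806 2.493 -3.544
v 1.723 2.275 -3.106
v 1.889 2.183 -2.649
v 2.252 2.244 -2.316
v 2.696 2.44 -2.214
v 3.297 1.828 -2.587
v 3.659 1.748 -2.222
v 2.965 1.952 -1.489
v 2.603 2.032 -1.853
v 3.671 2.033 -2.29
v 2.978 2.237 -1.556
v 3.565 2.252 -2.452
v 2.871 2.457 -1.718
v 3.373 2.337 -2.657
v 2.68 2.542 -1.923
v 3.157 2.26 -2.839
v 2.464 2.465 -2.106
v 2.986 2.046 -2.942
v 2.292 2.251 -2.208
v 2.913 1.763 -2.931
v 2.219 1.967 -2.198
v 2.962 1.5 -2.812
v 2.268 1.704 -2.078
v 3.117 1.341 -2.621
v 2.424 1.545 -1.887
v 3.33 1.337 -2.419
v 2.636 1.541 -1.685
v 3.531 1.488 -2.27
v 2.838 1.693 -1.537
f 1 38 17
f 38 12 41
f 17 41 6
f 38 41 17
f 1 17 13
f 17 6 18
f 13 18 2
f 17 18 13
f 1 13 22
f 13 2 23
f 22 23 8
f 13 23 22
f 1 22 34
f 22 8 37
f 34 37 11
f 22 37 34
f 1 34 38
f 34 11 42
f 38 42 12
f 34 42 38
f 2 18 29
f 18 6 32
f 29 32 10
f 18 32 29
f 6 41 19
f 41 12 40
f 19 40 5
f 41 40 19
f 12 42 39
f 42 11 35
f 39 35 3
f 42 35 39
f 11 37 36
f 37 8 24
f 36 24 7
f 37 24 36
f 8 23 28
f 23 2 25
f 28 25 9
f 23 25 28
f 4 30 16
f 30 10 31
f 16 31 5
f 30 31 16
f 4 16 14
f 16 5 15
f 14 15 3
f 16 15 14
f 4 14 21
f 14 3 20
f 21 20 7
f 14 20 21
f 4 21 26
f 21 7 27
f 26 27 9
f 21 27 26
f 4 26 30
f 26 9 33
f 30 33 10
f 26 33 30
f 5 31 19
f 31 10 32
f 19 32 6
f 31 32 19
f 3 15 39
f 15 5 40
f 39 40 12
f 15 40 39
f 7 20 36
f 20 3 35
f 36 35 11
f 20 35 36
f 9 27 28
f 27 7 24
f 28 24 8
f 27 24 28
f 10 33 29
f 33 9 25
f 29 25 2
f 33 25 29
f 44 46 43
f 47 44 43
f 43 46 45
f 45 47 43
f 44 50 46
f 48 44 47
f 48 50 44
f 46 50 45
f 49 47 45
f 45 50 49
f 49 48 47
f 50 48 49
f 52 51 54
f 52 54 53
f 54 51 55
f 54 55 53
f 55 51 56
f 55 56 53
f 56 51 57
f 56 57 53
f 57 51 58
f 57 58 53
f 58 51 59
f 58 59 53
f 59 51 60
f 59 60 53
f 60 51 61
f 60 61 53
f 61 51 62
f 61 62 53
f 62 51 63
f 62 63 53
f 63 51 52
f 63 52 53
f 65 64 68
f 65 68 66
f 66 68 69
f 66 69 67
f 68 64 70
f 68 70 69
f 69 70 71
f 69 71 67
f 70 64 72
f 70 72 71
f 71 72 73
f 71 73 67
f 72 64 74
f 72 74 73
f 73 74 75
f 73 75 67
f 74 64 76
f 74 76 75
f 75 76 77
f 75 77 67
f 76 64 78
f 76 78 77
f 77 78 79
f 77 79 67
f 78 64 80
f 78 80 79
f 79 80 81
f 79 81 67
f 80 64 82
f 80 82 81
f 81 82 83
f 81 83 67
f 82 64 84
f 82 84 83
f 83 84 85
f 83 85 67
f 84 64 86
f 84 86 85
f 85 86 87
f 85 87 67
f 86 64 65
f 86 65 87
f 87 65 66
f 87 66 67



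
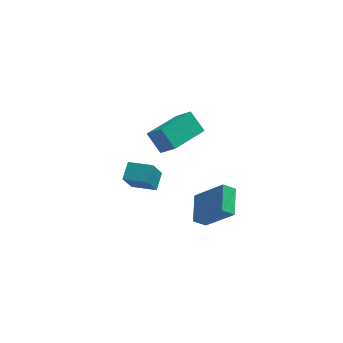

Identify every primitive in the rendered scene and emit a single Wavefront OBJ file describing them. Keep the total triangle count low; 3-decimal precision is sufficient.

v -2.756 -1.566 2.284
v -3.214 -2.011 3.461
v -2.434 -0.679 2.744
v -2.892 -1.124 3.922
v -1.548 -2.136 2.538
v -2.006 -2.581 3.716
v -1.226 -1.249 2.999
v -1.684 -1.694 4.176
v -0.449 0.461 3.209
v -1.102 1.228 4.123
v -1.139 1.259 2.046
v -1.792 2.025 2.96
v 1.152 1.835 3.2
v 0.499 2.601 4.114
v 0.462 2.632 2.037
v -0.191 3.399 2.951
v 0.73 -4.248 1.705
v 0.098 -4.33 2.204
v 0.915 -2.744 2.187
v 0.283 -2.827 2.686
v 2.057 -4.913 3.274
v 1.425 -4.996 3.773
v 2.242 -3.41 3.756
v 1.61 -3.492 4.255
f 2 4 1
f 5 2 1
f 1 4 3
f 3 5 1
f 2 8 4
f 6 2 5
f 6 8 2
f 4 8 3
f 7 5 3
f 3 8 7
f 7 6 5
f 8 6 7
f 10 12 9
f 13 10 9
f 9 12 11
f 11 13 9
f 10 16 12
f 14 10 13
f 14 16 10
f 12 16 11
f 15 13 11
f 11 16 15
f 15 14 13
f 16 14 15
f 18 20 17
f 21 18 17
f 17 20 19
f 19 21 17
f 18 24 20
f 22 18 21
f 22 24 18
f 20 24 19
f 23 21 19
f 19 24 23
f 23 22 21
f 24 22 23



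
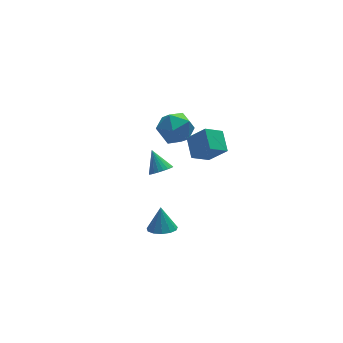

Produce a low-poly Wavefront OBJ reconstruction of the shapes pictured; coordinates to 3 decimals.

v -3.303 0.255 -4.315
v -2.72 -0.283 -4.152
v -3.197 0.765 -3.005
v -2.51 0.088 -4.314
v -2.553 0.513 -4.477
v -2.833 0.855 -4.587
v -3.263 1.007 -4.612
v -3.705 0.92 -4.542
v -4.02 0.622 -4.4
v -4.107 0.207 -4.231
v -3.939 -0.193 -4.089
v -3.569 -0.451 -4.018
v -3.114 -0.484 -4.042
v -2.326 3.15 -2.286
v -1.867 2.814 -1.894
v -2.514 4.07 -1.274
v -1.708 2.988 -2.023
v -1.643 3.188 -2.192
v -1.682 3.381 -2.376
v -1.818 3.539 -2.545
v -2.032 3.638 -2.675
v -2.291 3.663 -2.746
v -2.555 3.61 -2.746
v -2.784 3.486 -2.677
v -2.943 3.312 -2.548
v -3.008 3.113 -2.379
v -2.97 2.919 -2.196
v -2.833 2.761 -2.026
v -2.619 2.662 -1.896
v -2.36 2.637 -1.826
v -2.096 2.691 -1.825
v -1.454 -1.674 3.446
v -1.281 -0.529 4.013
v -2.199 -1.05 2.412
v -2.026 0.096 2.979
v -0.454 -1.516 2.821
v -0.281 -0.37 3.388
v -1.199 -0.891 1.787
v -1.026 0.254 2.354
v -2.348 2.864 2.435
v -1.337 2.553 2.752
v -2.623 1.247 1.728
v -1.612 0.936 2.045
v -2.396 1.116 2.801
v -2.226 2.115 3.238
v -1.734 1.685 1.242
v -1.564 2.684 1.679
v -0.957 1.824 2.015
v -1.367 1.473 2.978
v -2.593 2.327 1.502
v -3.003 1.976 2.465
f 2 1 4
f 2 4 3
f 4 1 5
f 4 5 3
f 5 1 6
f 5 6 3
f 6 1 7
f 6 7 3
f 7 1 8
f 7 8 3
f 8 1 9
f 8 9 3
f 9 1 10
f 9 10 3
f 10 1 11
f 10 11 3
f 11 1 12
f 11 12 3
f 12 1 13
f 12 13 3
f 13 1 2
f 13 2 3
f 15 14 17
f 15 17 16
f 17 14 18
f 17 18 16
f 18 14 19
f 18 19 16
f 19 14 20
f 19 20 16
f 20 14 21
f 20 21 16
f 21 14 22
f 21 22 16
f 22 14 23
f 22 23 16
f 23 14 24
f 23 24 16
f 24 14 25
f 24 25 16
f 25 14 26
f 25 26 16
f 26 14 27
f 26 27 16
f 27 14 28
f 27 28 16
f 28 14 29
f 28 29 16
f 29 14 30
f 29 30 16
f 30 14 31
f 30 31 16
f 31 14 15
f 31 15 16
f 33 35 32
f 36 33 32
f 32 35 34
f 34 36 32
f 33 39 35
f 37 33 36
f 37 39 33
f 35 39 34
f 38 36 34
f 34 39 38
f 38 37 36
f 39 37 38
f 40 51 45
f 40 45 41
f 40 41 47
f 40 47 50
f 40 50 51
f 41 45 49
f 45 51 44
f 51 50 42
f 50 47 46
f 47 41 48
f 43 49 44
f 43 44 42
f 43 42 46
f 43 46 48
f 43 48 49
f 44 49 45
f 42 44 51
f 46 42 50
f 48 46 47
f 49 48 41



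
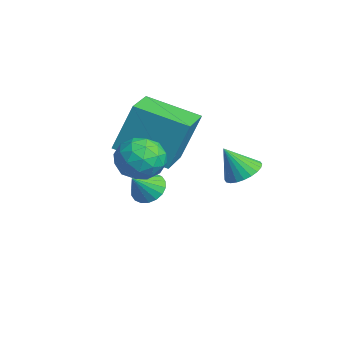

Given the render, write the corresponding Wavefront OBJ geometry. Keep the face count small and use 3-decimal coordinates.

v 0.965 0.233 3.089
v 1.309 0.823 2.481
v 2.311 0.057 3.679
v 2.655 0.647 3.071
v 2.094 0.944 3.729
v 1.263 1.053 3.365
v 2.357 -0.173 2.795
v 1.526 -0.064 2.431
v 2.17 0.572 2.299
v 2.007 1.263 2.876
v 1.613 -0.383 3.284
v 1.45 0.308 3.861
v 1.019 0.544 2.733
v 2.601 0.336 3.427
v 2.272 0.511 3.814
v 2.474 0.858 3.456
v 0.992 0.679 3.253
v 1.194 1.026 2.895
v 1.655 1.097 3.629
v 2.426 -0.146 3.265
v 2.628 0.201 2.907
v 1.146 0.022 2.704
v 1.348 0.369 2.346
v 1.965 -0.217 2.531
v 1.727 0.743 2.269
v 2.518 0.639 2.615
v 2.343 0.157 2.453
v 1.854 0.221 2.239
v 1.631 1.149 2.608
v 2.422 1.045 2.955
v 2.093 1.22 3.342
v 1.604 1.284 3.128
v 2.137 1.001 2.501
v 1.198 -0.165 3.205
v 1.989 -0.269 3.552
v 2.016 -0.404 3.032
v 1.527 -0.34 2.818
v 1.102 0.241 3.545
v 1.893 0.137 3.891
v 1.766 0.659 3.921
v 1.277 0.723 3.707
v 1.483 -0.121 3.659
v -1.132 1.434 0.072
v -0.58 1.308 -0.323
v -0.728 0.766 0.848
v -0.492 1.552 -0.158
v -0.531 1.773 0.052
v -0.689 1.926 0.266
v -0.934 1.982 0.442
v -1.219 1.93 0.545
v -1.486 1.779 0.554
v -1.683 1.56 0.468
v -1.771 1.316 0.303
v -1.732 1.095 0.093
v -1.575 0.942 -0.121
v -1.329 0.886 -0.297
v -1.045 0.939 -0.4
v -0.777 1.089 -0.409
v 3.024 3.498 2.664
v 3.601 3.777 2.92
v 2.856 2.882 3.716
v 3.417 3.958 2.997
v 3.173 4.069 3.023
v 2.907 4.093 2.994
v 2.658 4.026 2.915
v 2.465 3.879 2.798
v 2.357 3.674 2.661
v 2.351 3.443 2.524
v 2.447 3.219 2.408
v 2.632 3.038 2.332
v 2.875 2.927 2.306
v 3.142 2.903 2.335
v 3.391 2.97 2.414
v 3.584 3.117 2.531
v 3.691 3.322 2.668
v 3.698 3.553 2.805
v -1.467 0.729 2.466
v -1.386 1.434 4.358
v -0.418 2.375 1.808
v -0.336 3.08 3.699
v -0.084 -0.06 2.701
v -0.002 0.645 4.592
v 0.966 1.586 2.042
v 1.047 2.291 3.934
f 1 38 17
f 38 12 41
f 17 41 6
f 38 41 17
f 1 17 13
f 17 6 18
f 13 18 2
f 17 18 13
f 1 13 22
f 13 2 23
f 22 23 8
f 13 23 22
f 1 22 34
f 22 8 37
f 34 37 11
f 22 37 34
f 1 34 38
f 34 11 42
f 38 42 12
f 34 42 38
f 2 18 29
f 18 6 32
f 29 32 10
f 18 32 29
f 6 41 19
f 41 12 40
f 19 40 5
f 41 40 19
f 12 42 39
f 42 11 35
f 39 35 3
f 42 35 39
f 11 37 36
f 37 8 24
f 36 24 7
f 37 24 36
f 8 23 28
f 23 2 25
f 28 25 9
f 23 25 28
f 4 30 16
f 30 10 31
f 16 31 5
f 30 31 16
f 4 16 14
f 16 5 15
f 14 15 3
f 16 15 14
f 4 14 21
f 14 3 20
f 21 20 7
f 14 20 21
f 4 21 26
f 21 7 27
f 26 27 9
f 21 27 26
f 4 26 30
f 26 9 33
f 30 33 10
f 26 33 30
f 5 31 19
f 31 10 32
f 19 32 6
f 31 32 19
f 3 15 39
f 15 5 40
f 39 40 12
f 15 40 39
f 7 20 36
f 20 3 35
f 36 35 11
f 20 35 36
f 9 27 28
f 27 7 24
f 28 24 8
f 27 24 28
f 10 33 29
f 33 9 25
f 29 25 2
f 33 25 29
f 44 43 46
f 44 46 45
f 46 43 47
f 46 47 45
f 47 43 48
f 47 48 45
f 48 43 49
f 48 49 45
f 49 43 50
f 49 50 45
f 50 43 51
f 50 51 45
f 51 43 52
f 51 52 45
f 52 43 53
f 52 53 45
f 53 43 54
f 53 54 45
f 54 43 55
f 54 55 45
f 55 43 56
f 55 56 45
f 56 43 57
f 56 57 45
f 57 43 58
f 57 58 45
f 58 43 44
f 58 44 45
f 60 59 62
f 60 62 61
f 62 59 63
f 62 63 61
f 63 59 64
f 63 64 61
f 64 59 65
f 64 65 61
f 65 59 66
f 65 66 61
f 66 59 67
f 66 67 61
f 67 59 68
f 67 68 61
f 68 59 69
f 68 69 61
f 69 59 70
f 69 70 61
f 70 59 71
f 70 71 61
f 71 59 72
f 71 72 61
f 72 59 73
f 72 73 61
f 73 59 74
f 73 74 61
f 74 59 75
f 74 75 61
f 75 59 76
f 75 76 61
f 76 59 60
f 76 60 61
f 78 80 77
f 81 78 77
f 77 80 79
f 79 81 77
f 78 84 80
f 82 78 81
f 82 84 78
f 80 84 79
f 83 81 79
f 79 84 83
f 83 82 81
f 84 82 83



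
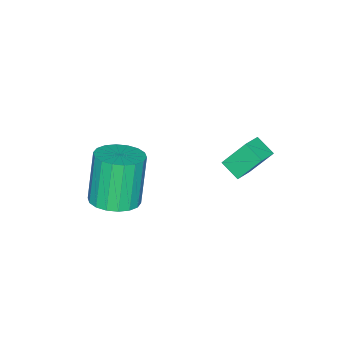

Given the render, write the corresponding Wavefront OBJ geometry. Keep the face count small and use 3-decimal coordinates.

v 2.761 -1.793 -2.856
v 3.524 -2.337 -2.65
v 2.823 -2.552 -0.618
v 2.059 -2.007 -0.824
v 3.662 -1.943 -2.561
v 2.96 -2.158 -0.529
v 3.621 -1.519 -2.53
v 2.92 -1.734 -0.498
v 3.41 -1.149 -2.564
v 2.709 -1.364 -0.532
v 3.07 -0.906 -2.655
v 2.369 -1.121 -0.623
v 2.669 -0.839 -2.786
v 1.968 -1.054 -0.755
v 2.286 -0.961 -2.932
v 1.585 -1.176 -0.9
v 1.997 -1.248 -3.062
v 1.296 -1.463 -1.03
v 1.86 -1.642 -3.151
v 1.158 -1.857 -1.119
v 1.9 -2.066 -3.182
v 1.199 -2.281 -1.15
v 2.111 -2.436 -3.148
v 1.41 -2.651 -1.116
v 2.451 -2.679 -3.057
v 1.75 -2.894 -1.025
v 2.852 -2.746 -2.925
v 2.151 -2.961 -0.894
v 3.235 -2.624 -2.78
v 2.534 -2.839 -0.748
v -1.79 1.078 -3.389
v -1.926 0.282 -2.946
v -2.254 1.805 -2.223
v -2.39 1.01 -1.781
v -0.91 1.11 -3.059
v -1.046 0.315 -2.617
v -1.374 1.838 -1.894
v -1.51 1.042 -1.451
f 2 1 5
f 2 5 3
f 3 5 6
f 3 6 4
f 5 1 7
f 5 7 6
f 6 7 8
f 6 8 4
f 7 1 9
f 7 9 8
f 8 9 10
f 8 10 4
f 9 1 11
f 9 11 10
f 10 11 12
f 10 12 4
f 11 1 13
f 11 13 12
f 12 13 14
f 12 14 4
f 13 1 15
f 13 15 14
f 14 15 16
f 14 16 4
f 15 1 17
f 15 17 16
f 16 17 18
f 16 18 4
f 17 1 19
f 17 19 18
f 18 19 20
f 18 20 4
f 19 1 21
f 19 21 20
f 20 21 22
f 20 22 4
f 21 1 23
f 21 23 22
f 22 23 24
f 22 24 4
f 23 1 25
f 23 25 24
f 24 25 26
f 24 26 4
f 25 1 27
f 25 27 26
f 26 27 28
f 26 28 4
f 27 1 29
f 27 29 28
f 28 29 30
f 28 30 4
f 29 1 2
f 29 2 30
f 30 2 3
f 30 3 4
f 32 34 31
f 35 32 31
f 31 34 33
f 33 35 31
f 32 38 34
f 36 32 35
f 36 38 32
f 34 38 33
f 37 35 33
f 33 38 37
f 37 36 35
f 38 36 37



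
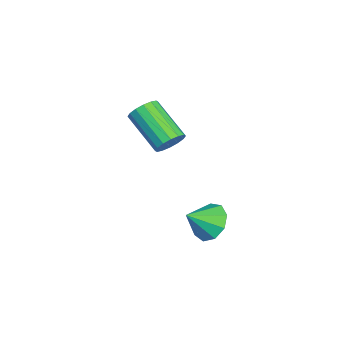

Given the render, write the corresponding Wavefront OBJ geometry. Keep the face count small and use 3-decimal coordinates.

v 1.942 3.851 -2.586
v 2.751 4.056 -2.864
v 2.418 2.989 -1.834
v 2.606 4.393 -2.386
v 2.15 4.476 -2.002
v 1.597 4.267 -1.891
v 1.205 3.863 -2.106
v 1.158 3.454 -2.545
v 1.477 3.231 -3.003
v 2.015 3.298 -3.267
v 2.518 3.624 -3.212
v -1.752 2.275 -0.907
v -1.323 2.311 -0.367
v -2.579 1.201 0.706
v -3.008 1.165 0.167
v -1.541 2.592 -0.331
v -2.796 1.482 0.742
v -1.815 2.788 -0.449
v -3.071 1.678 0.624
v -2.073 2.847 -0.69
v -3.328 1.736 0.383
v -2.244 2.752 -0.989
v -3.5 1.642 0.085
v -2.284 2.53 -1.265
v -3.539 1.419 -0.192
v -2.181 2.239 -1.446
v -3.437 1.129 -0.373
v -1.964 1.958 -1.482
v -3.219 0.848 -0.409
v -1.689 1.762 -1.364
v -2.945 0.652 -0.291
v -1.432 1.704 -1.123
v -2.687 0.593 -0.05
v -1.26 1.798 -0.825
v -2.516 0.688 0.249
v -1.221 2.021 -0.548
v -2.476 0.91 0.525
f 2 1 4
f 2 4 3
f 4 1 5
f 4 5 3
f 5 1 6
f 5 6 3
f 6 1 7
f 6 7 3
f 7 1 8
f 7 8 3
f 8 1 9
f 8 9 3
f 9 1 10
f 9 10 3
f 10 1 11
f 10 11 3
f 11 1 2
f 11 2 3
f 13 12 16
f 13 16 14
f 14 16 17
f 14 17 15
f 16 12 18
f 16 18 17
f 17 18 19
f 17 19 15
f 18 12 20
f 18 20 19
f 19 20 21
f 19 21 15
f 20 12 22
f 20 22 21
f 21 22 23
f 21 23 15
f 22 12 24
f 22 24 23
f 23 24 25
f 23 25 15
f 24 12 26
f 24 26 25
f 25 26 27
f 25 27 15
f 26 12 28
f 26 28 27
f 27 28 29
f 27 29 15
f 28 12 30
f 28 30 29
f 29 30 31
f 29 31 15
f 30 12 32
f 30 32 31
f 31 32 33
f 31 33 15
f 32 12 34
f 32 34 33
f 33 34 35
f 33 35 15
f 34 12 36
f 34 36 35
f 35 36 37
f 35 37 15
f 36 12 13
f 36 13 37
f 37 13 14
f 37 14 15



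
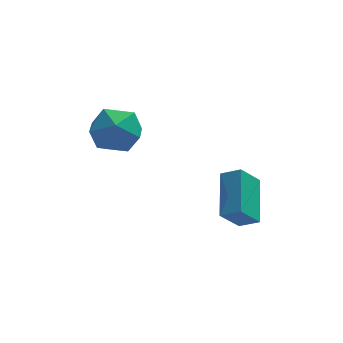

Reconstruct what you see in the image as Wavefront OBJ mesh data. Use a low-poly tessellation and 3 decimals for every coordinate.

v -4.823 1.651 1.995
v -4.225 2.387 2.657
v -3.415 1.613 0.763
v -2.817 2.349 1.425
v -3.003 1.267 1.787
v -3.874 1.29 2.548
v -3.766 2.71 0.872
v -4.637 2.733 1.633
v -3.571 3.041 1.962
v -3.1 2.149 2.528
v -4.54 1.851 0.892
v -4.069 0.959 1.458
v 0.335 -1.182 -1.588
v -0.439 -1.547 -0.582
v 0.608 0.603 -0.73
v -0.165 0.239 0.276
v 1.045 -1.499 -1.156
v 0.272 -1.863 -0.15
v 1.319 0.287 -0.298
v 0.545 -0.078 0.708
f 1 12 6
f 1 6 2
f 1 2 8
f 1 8 11
f 1 11 12
f 2 6 10
f 6 12 5
f 12 11 3
f 11 8 7
f 8 2 9
f 4 10 5
f 4 5 3
f 4 3 7
f 4 7 9
f 4 9 10
f 5 10 6
f 3 5 12
f 7 3 11
f 9 7 8
f 10 9 2
f 14 16 13
f 17 14 13
f 13 16 15
f 15 17 13
f 14 20 16
f 18 14 17
f 18 20 14
f 16 20 15
f 19 17 15
f 15 20 19
f 19 18 17
f 20 18 19



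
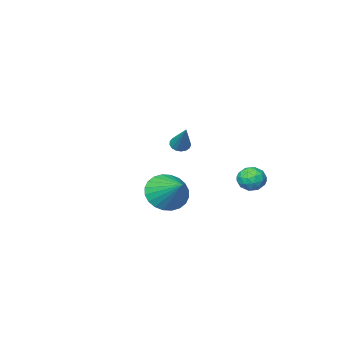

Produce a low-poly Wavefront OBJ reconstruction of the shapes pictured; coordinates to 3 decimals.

v -1.037 2.508 0.899
v -0.572 2 0.753
v -1.628 1.78 1.547
v -1.163 1.272 1.401
v -0.974 1.818 1.804
v -0.608 2.268 1.404
v -1.592 1.512 0.896
v -1.226 1.962 0.496
v -0.914 1.385 0.751
v -0.532 1.573 1.312
v -1.668 2.207 0.988
v -1.286 2.395 1.549
v -0.753 2.318 0.769
v -1.447 1.462 1.531
v -1.336 1.783 1.768
v -1.063 1.484 1.682
v -0.774 2.475 1.152
v -0.5 2.177 1.066
v -0.737 2.07 1.683
v -1.7 1.603 1.234
v -1.426 1.305 1.148
v -1.137 2.296 0.618
v -0.864 1.997 0.532
v -1.463 1.71 0.617
v -0.68 1.658 0.682
v -1.028 1.23 1.063
v -1.28 1.371 0.767
v -1.065 1.635 0.531
v -0.456 1.769 1.012
v -0.803 1.341 1.393
v -0.692 1.661 1.63
v -0.477 1.926 1.394
v -0.657 1.407 1.011
v -1.397 2.439 0.907
v -1.744 2.011 1.288
v -1.723 1.854 0.906
v -1.508 2.119 0.67
v -1.172 2.55 1.237
v -1.52 2.122 1.618
v -1.135 2.145 1.769
v -0.92 2.409 1.533
v -1.543 2.373 1.289
v 3.137 1.591 1.22
v 3.927 1.847 0.645
v 3.363 3.049 2.18
v 3.631 2.021 0.451
v 3.26 2.13 0.374
v 2.871 2.156 0.426
v 2.521 2.097 0.598
v 2.266 1.961 0.865
v 2.143 1.768 1.186
v 2.171 1.549 1.513
v 2.346 1.336 1.794
v 2.642 1.162 1.988
v 3.013 1.053 2.065
v 3.403 1.027 2.013
v 3.752 1.086 1.841
v 4.007 1.222 1.574
v 4.131 1.415 1.253
v 4.102 1.634 0.927
v -1.378 -3.856 1.463
v -1.024 -4.176 1.612
v -0.922 -2.744 2.777
v -0.912 -4.036 1.454
v -0.906 -3.854 1.298
v -1.008 -3.673 1.18
v -1.195 -3.533 1.127
v -1.424 -3.468 1.151
v -1.642 -3.491 1.246
v -1.8 -3.597 1.391
v -1.861 -3.763 1.552
v -1.811 -3.95 1.693
v -1.662 -4.115 1.782
v -1.448 -4.221 1.797
v -1.218 -4.243 1.735
f 1 38 17
f 38 12 41
f 17 41 6
f 38 41 17
f 1 17 13
f 17 6 18
f 13 18 2
f 17 18 13
f 1 13 22
f 13 2 23
f 22 23 8
f 13 23 22
f 1 22 34
f 22 8 37
f 34 37 11
f 22 37 34
f 1 34 38
f 34 11 42
f 38 42 12
f 34 42 38
f 2 18 29
f 18 6 32
f 29 32 10
f 18 32 29
f 6 41 19
f 41 12 40
f 19 40 5
f 41 40 19
f 12 42 39
f 42 11 35
f 39 35 3
f 42 35 39
f 11 37 36
f 37 8 24
f 36 24 7
f 37 24 36
f 8 23 28
f 23 2 25
f 28 25 9
f 23 25 28
f 4 30 16
f 30 10 31
f 16 31 5
f 30 31 16
f 4 16 14
f 16 5 15
f 14 15 3
f 16 15 14
f 4 14 21
f 14 3 20
f 21 20 7
f 14 20 21
f 4 21 26
f 21 7 27
f 26 27 9
f 21 27 26
f 4 26 30
f 26 9 33
f 30 33 10
f 26 33 30
f 5 31 19
f 31 10 32
f 19 32 6
f 31 32 19
f 3 15 39
f 15 5 40
f 39 40 12
f 15 40 39
f 7 20 36
f 20 3 35
f 36 35 11
f 20 35 36
f 9 27 28
f 27 7 24
f 28 24 8
f 27 24 28
f 10 33 29
f 33 9 25
f 29 25 2
f 33 25 29
f 44 43 46
f 44 46 45
f 46 43 47
f 46 47 45
f 47 43 48
f 47 48 45
f 48 43 49
f 48 49 45
f 49 43 50
f 49 50 45
f 50 43 51
f 50 51 45
f 51 43 52
f 51 52 45
f 52 43 53
f 52 53 45
f 53 43 54
f 53 54 45
f 54 43 55
f 54 55 45
f 55 43 56
f 55 56 45
f 56 43 57
f 56 57 45
f 57 43 58
f 57 58 45
f 58 43 59
f 58 59 45
f 59 43 60
f 59 60 45
f 60 43 44
f 60 44 45
f 62 61 64
f 62 64 63
f 64 61 65
f 64 65 63
f 65 61 66
f 65 66 63
f 66 61 67
f 66 67 63
f 67 61 68
f 67 68 63
f 68 61 69
f 68 69 63
f 69 61 70
f 69 70 63
f 70 61 71
f 70 71 63
f 71 61 72
f 71 72 63
f 72 61 73
f 72 73 63
f 73 61 74
f 73 74 63
f 74 61 75
f 74 75 63
f 75 61 62
f 75 62 63



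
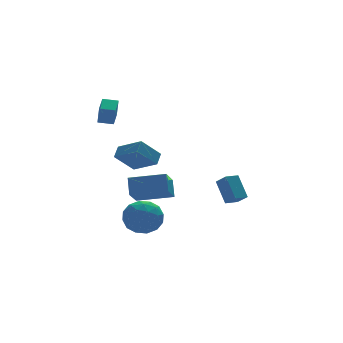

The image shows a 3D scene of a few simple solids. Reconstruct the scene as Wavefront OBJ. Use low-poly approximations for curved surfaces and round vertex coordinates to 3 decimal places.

v -2.009 -0.435 -4.344
v -1.422 -1.019 -3.419
v -3.778 -0.941 -3.541
v -3.191 -1.525 -2.616
v -3.147 -0.287 -2.696
v -2.053 0.025 -3.192
v -3.147 -1.985 -3.768
v -2.053 -1.673 -4.264
v -2.126 -1.977 -3.063
v -2.126 -0.927 -2.401
v -3.074 -1.033 -4.559
v -3.074 0.017 -3.897
v -1.56 -0.683 -3.952
v -3.64 -1.277 -3.008
v -3.614 -0.55 -3.055
v -3.269 -0.893 -2.512
v -1.931 -0.069 -3.819
v -1.586 -0.412 -3.275
v -2.6 0.018 -2.85
v -3.614 -1.548 -3.685
v -3.269 -1.891 -3.141
v -1.931 -1.067 -4.448
v -1.586 -1.41 -3.905
v -2.6 -1.978 -4.11
v -1.629 -1.589 -3.199
v -2.669 -1.886 -2.727
v -2.643 -2.157 -3.404
v -2 -1.973 -3.695
v -1.629 -0.972 -2.81
v -2.669 -1.269 -2.338
v -2.642 -0.542 -2.385
v -2 -0.358 -2.677
v -2.042 -1.535 -2.601
v -2.531 -0.691 -4.622
v -3.571 -0.988 -4.15
v -3.2 -1.602 -4.283
v -2.558 -1.418 -4.575
v -2.531 -0.074 -4.233
v -3.571 -0.371 -3.761
v -3.2 0.013 -3.265
v -2.557 0.197 -3.556
v -3.158 -0.425 -4.359
v -4.408 -3.412 -0.65
v -4.209 -2.723 0.337
v -3.539 -2.282 -1.613
v -3.34 -1.593 -0.625
v -2.62 -4.467 -0.275
v -2.421 -3.778 0.713
v -1.751 -3.337 -1.237
v -1.552 -2.648 -0.25
v 2.166 -1.514 -2.978
v 2.412 -2.269 -2.37
v 2.077 -0.474 -1.649
v 2.323 -1.229 -1.041
v 3.037 -1.311 -3.079
v 3.283 -2.066 -2.471
v 2.948 -0.271 -1.75
v 3.194 -1.026 -1.142
v -2.205 1.249 -0.635
v -1.39 -0.16 0.11
v -3.424 1.161 0.531
v -2.61 -0.248 1.277
v -1.73 1.808 -0.097
v -0.916 0.399 0.649
v -2.95 1.72 1.07
v -2.135 0.311 1.815
v -4.171 1.715 3.101
v -4.228 1.297 4.278
v -3.586 2.693 3.477
v -3.643 2.275 4.653
v -3.377 1.285 2.987
v -3.434 0.867 4.163
v -2.792 2.263 3.362
v -2.849 1.845 4.539
f 1 38 17
f 38 12 41
f 17 41 6
f 38 41 17
f 1 17 13
f 17 6 18
f 13 18 2
f 17 18 13
f 1 13 22
f 13 2 23
f 22 23 8
f 13 23 22
f 1 22 34
f 22 8 37
f 34 37 11
f 22 37 34
f 1 34 38
f 34 11 42
f 38 42 12
f 34 42 38
f 2 18 29
f 18 6 32
f 29 32 10
f 18 32 29
f 6 41 19
f 41 12 40
f 19 40 5
f 41 40 19
f 12 42 39
f 42 11 35
f 39 35 3
f 42 35 39
f 11 37 36
f 37 8 24
f 36 24 7
f 37 24 36
f 8 23 28
f 23 2 25
f 28 25 9
f 23 25 28
f 4 30 16
f 30 10 31
f 16 31 5
f 30 31 16
f 4 16 14
f 16 5 15
f 14 15 3
f 16 15 14
f 4 14 21
f 14 3 20
f 21 20 7
f 14 20 21
f 4 21 26
f 21 7 27
f 26 27 9
f 21 27 26
f 4 26 30
f 26 9 33
f 30 33 10
f 26 33 30
f 5 31 19
f 31 10 32
f 19 32 6
f 31 32 19
f 3 15 39
f 15 5 40
f 39 40 12
f 15 40 39
f 7 20 36
f 20 3 35
f 36 35 11
f 20 35 36
f 9 27 28
f 27 7 24
f 28 24 8
f 27 24 28
f 10 33 29
f 33 9 25
f 29 25 2
f 33 25 29
f 44 46 43
f 47 44 43
f 43 46 45
f 45 47 43
f 44 50 46
f 48 44 47
f 48 50 44
f 46 50 45
f 49 47 45
f 45 50 49
f 49 48 47
f 50 48 49
f 52 54 51
f 55 52 51
f 51 54 53
f 53 55 51
f 52 58 54
f 56 52 55
f 56 58 52
f 54 58 53
f 57 55 53
f 53 58 57
f 57 56 55
f 58 56 57
f 60 62 59
f 63 60 59
f 59 62 61
f 61 63 59
f 60 66 62
f 64 60 63
f 64 66 60
f 62 66 61
f 65 63 61
f 61 66 65
f 65 64 63
f 66 64 65
f 68 70 67
f 71 68 67
f 67 70 69
f 69 71 67
f 68 74 70
f 72 68 71
f 72 74 68
f 70 74 69
f 73 71 69
f 69 74 73
f 73 72 71
f 74 72 73



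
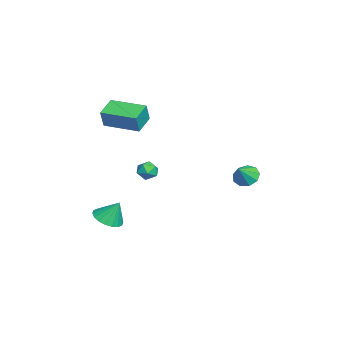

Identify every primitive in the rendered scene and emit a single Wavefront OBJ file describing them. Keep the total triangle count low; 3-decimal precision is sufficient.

v 2.212 -0.728 -0.252
v 2.552 -1.216 0.085
v 1.268 -1.284 -0.105
v 1.608 -1.772 0.232
v 1.534 -1.152 0.511
v 2.117 -0.808 0.42
v 1.703 -1.692 -0.44
v 2.286 -1.348 -0.531
v 2.237 -1.811 -0.031
v 2.133 -1.478 0.557
v 1.687 -1.022 -0.577
v 1.583 -0.689 0.011
v -2.172 -3.219 2.541
v -1.771 -3.371 3.694
v -1.291 -1.225 2.498
v -0.891 -1.377 3.651
v -1.009 -3.743 2.069
v -0.609 -3.895 3.222
v -0.129 -1.749 2.026
v 0.272 -1.901 3.179
v 0.008 4.099 -1.305
v 0.648 4.275 -1.752
v 0.752 3.661 -0.415
v 0.518 4.701 -1.435
v 0.15 4.846 -1.057
v -0.285 4.641 -0.795
v -0.582 4.182 -0.772
v -0.603 3.684 -0.999
v -0.338 3.381 -1.369
v 0.089 3.413 -1.709
v 0.478 3.766 -1.861
v 0.606 -3.491 -4.35
v 1.146 -4.204 -4.031
v 0.734 -2.829 -3.09
v 1.43 -3.939 -4.199
v 1.55 -3.585 -4.397
v 1.483 -3.213 -4.586
v 1.243 -2.896 -4.728
v 0.876 -2.696 -4.795
v 0.456 -2.655 -4.775
v 0.065 -2.778 -4.67
v -0.218 -3.043 -4.502
v -0.338 -3.397 -4.304
v -0.271 -3.769 -4.115
v -0.031 -4.087 -3.973
v 0.336 -4.286 -3.905
v 0.756 -4.328 -3.926
f 1 12 6
f 1 6 2
f 1 2 8
f 1 8 11
f 1 11 12
f 2 6 10
f 6 12 5
f 12 11 3
f 11 8 7
f 8 2 9
f 4 10 5
f 4 5 3
f 4 3 7
f 4 7 9
f 4 9 10
f 5 10 6
f 3 5 12
f 7 3 11
f 9 7 8
f 10 9 2
f 14 16 13
f 17 14 13
f 13 16 15
f 15 17 13
f 14 20 16
f 18 14 17
f 18 20 14
f 16 20 15
f 19 17 15
f 15 20 19
f 19 18 17
f 20 18 19
f 22 21 24
f 22 24 23
f 24 21 25
f 24 25 23
f 25 21 26
f 25 26 23
f 26 21 27
f 26 27 23
f 27 21 28
f 27 28 23
f 28 21 29
f 28 29 23
f 29 21 30
f 29 30 23
f 30 21 31
f 30 31 23
f 31 21 22
f 31 22 23
f 33 32 35
f 33 35 34
f 35 32 36
f 35 36 34
f 36 32 37
f 36 37 34
f 37 32 38
f 37 38 34
f 38 32 39
f 38 39 34
f 39 32 40
f 39 40 34
f 40 32 41
f 40 41 34
f 41 32 42
f 41 42 34
f 42 32 43
f 42 43 34
f 43 32 44
f 43 44 34
f 44 32 45
f 44 45 34
f 45 32 46
f 45 46 34
f 46 32 47
f 46 47 34
f 47 32 33
f 47 33 34



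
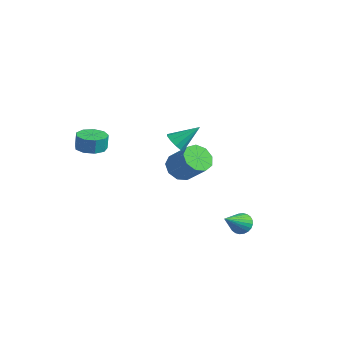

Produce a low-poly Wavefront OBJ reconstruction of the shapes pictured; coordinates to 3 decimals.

v -4.301 3.803 -4.164
v -3.707 3.075 -4.654
v -2.266 3.288 -3.227
v -2.859 4.017 -2.736
v -3.551 3.735 -4.91
v -2.11 3.949 -3.483
v -3.746 4.427 -4.817
v -2.305 4.641 -3.389
v -4.201 4.827 -4.418
v -2.759 5.041 -2.991
v -4.702 4.748 -3.9
v -3.26 4.962 -2.473
v -5.015 4.227 -3.506
v -3.574 4.441 -2.078
v -4.995 3.508 -3.419
v -3.553 3.721 -1.991
v -4.649 2.926 -3.681
v -3.208 3.14 -2.253
v -4.141 2.755 -4.169
v -2.699 2.969 -2.741
v 3.44 1.848 -4.423
v 3.95 2.242 -4.039
v 3.72 0.292 -3.197
v 3.704 2.311 -3.895
v 3.419 2.309 -3.832
v 3.136 2.238 -3.858
v 2.9 2.106 -3.971
v 2.746 1.936 -4.152
v 2.698 1.752 -4.374
v 2.762 1.583 -4.604
v 2.93 1.454 -4.806
v 3.175 1.385 -4.95
v 3.461 1.386 -5.013
v 3.743 1.458 -4.987
v 3.98 1.589 -4.875
v 4.134 1.76 -4.693
v 4.182 1.944 -4.471
v 4.117 2.113 -4.241
v 0.892 -0.934 2.222
v 1.592 -1.136 2.046
v 1.528 0.334 3.298
v 1.457 -0.812 1.744
v 1.105 -0.534 1.625
v 0.672 -0.409 1.734
v 0.323 -0.484 2.029
v 0.191 -0.732 2.398
v 0.327 -1.056 2.7
v 0.679 -1.334 2.82
v 1.111 -1.459 2.711
v 1.46 -1.383 2.415
v -3.29 -3.677 0.943
v -2.76 -2.904 0.867
v -2.78 -2.79 1.881
v -3.31 -3.563 1.957
v -3.383 -2.747 0.837
v -3.403 -2.634 1.851
v -3.963 -3.026 0.857
v -3.983 -2.912 1.871
v -4.227 -3.609 0.917
v -4.247 -3.495 1.931
v -4.053 -4.223 0.989
v -4.073 -4.11 2.003
v -3.522 -4.582 1.04
v -3.542 -4.469 2.054
v -2.883 -4.518 1.045
v -2.902 -4.404 2.059
v -2.434 -4.059 1.003
v -2.453 -3.946 2.016
v -2.385 -3.422 0.933
v -2.405 -3.309 1.946
f 2 1 5
f 2 5 3
f 3 5 6
f 3 6 4
f 5 1 7
f 5 7 6
f 6 7 8
f 6 8 4
f 7 1 9
f 7 9 8
f 8 9 10
f 8 10 4
f 9 1 11
f 9 11 10
f 10 11 12
f 10 12 4
f 11 1 13
f 11 13 12
f 12 13 14
f 12 14 4
f 13 1 15
f 13 15 14
f 14 15 16
f 14 16 4
f 15 1 17
f 15 17 16
f 16 17 18
f 16 18 4
f 17 1 19
f 17 19 18
f 18 19 20
f 18 20 4
f 19 1 2
f 19 2 20
f 20 2 3
f 20 3 4
f 22 21 24
f 22 24 23
f 24 21 25
f 24 25 23
f 25 21 26
f 25 26 23
f 26 21 27
f 26 27 23
f 27 21 28
f 27 28 23
f 28 21 29
f 28 29 23
f 29 21 30
f 29 30 23
f 30 21 31
f 30 31 23
f 31 21 32
f 31 32 23
f 32 21 33
f 32 33 23
f 33 21 34
f 33 34 23
f 34 21 35
f 34 35 23
f 35 21 36
f 35 36 23
f 36 21 37
f 36 37 23
f 37 21 38
f 37 38 23
f 38 21 22
f 38 22 23
f 40 39 42
f 40 42 41
f 42 39 43
f 42 43 41
f 43 39 44
f 43 44 41
f 44 39 45
f 44 45 41
f 45 39 46
f 45 46 41
f 46 39 47
f 46 47 41
f 47 39 48
f 47 48 41
f 48 39 49
f 48 49 41
f 49 39 50
f 49 50 41
f 50 39 40
f 50 40 41
f 52 51 55
f 52 55 53
f 53 55 56
f 53 56 54
f 55 51 57
f 55 57 56
f 56 57 58
f 56 58 54
f 57 51 59
f 57 59 58
f 58 59 60
f 58 60 54
f 59 51 61
f 59 61 60
f 60 61 62
f 60 62 54
f 61 51 63
f 61 63 62
f 62 63 64
f 62 64 54
f 63 51 65
f 63 65 64
f 64 65 66
f 64 66 54
f 65 51 67
f 65 67 66
f 66 67 68
f 66 68 54
f 67 51 69
f 67 69 68
f 68 69 70
f 68 70 54
f 69 51 52
f 69 52 70
f 70 52 53
f 70 53 54



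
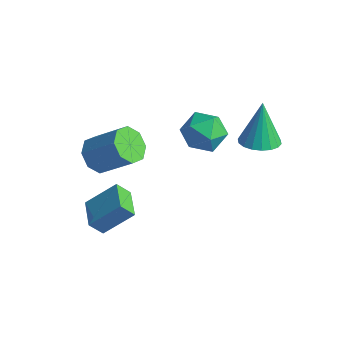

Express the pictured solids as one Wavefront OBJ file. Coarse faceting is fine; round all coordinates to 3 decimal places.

v 0.514 2.142 2.613
v 1.178 2.892 2.175
v 1.382 0.868 1.745
v 2.046 1.618 1.307
v 2.101 1.397 2.376
v 1.565 2.184 2.913
v 0.995 1.576 1.007
v 0.459 2.363 1.544
v 1.475 2.543 1.183
v 2.159 2.432 2.029
v 0.401 1.328 1.891
v 1.085 1.217 2.737
v -1.489 -1.679 0.992
v -0.844 -2.184 0.55
v 0.513 -1.585 1.846
v -0.131 -1.081 2.288
v -0.893 -1.521 0.295
v 0.464 -0.922 1.592
v -1.291 -0.951 0.448
v 0.066 -0.352 1.745
v -1.805 -0.808 0.92
v -0.447 -0.209 2.216
v -2.133 -1.175 1.434
v -0.776 -0.576 2.73
v -2.084 -1.838 1.688
v -0.727 -1.239 2.985
v -1.686 -2.408 1.535
v -0.329 -1.809 2.832
v -1.173 -2.551 1.064
v 0.185 -1.952 2.36
v 3.359 3.066 1.908
v 4.211 2.814 2.149
v 2.961 3.634 3.912
v 4.258 3.207 2.047
v 4.127 3.573 1.917
v 3.844 3.838 1.786
v 3.465 3.95 1.679
v 3.065 3.887 1.617
v 2.724 3.662 1.613
v 2.508 3.318 1.667
v 2.461 2.924 1.77
v 2.592 2.559 1.9
v 2.875 2.294 2.031
v 3.253 2.181 2.138
v 3.653 2.244 2.2
v 3.995 2.47 2.204
v -0.658 -3.104 -2.377
v 0.169 -2.01 -1.226
v -1.826 -2.194 -2.402
v -0.999 -1.101 -1.251
v -0.281 -2.639 -3.089
v 0.546 -1.546 -1.938
v -1.449 -1.73 -3.114
v -0.622 -0.636 -1.963
f 1 12 6
f 1 6 2
f 1 2 8
f 1 8 11
f 1 11 12
f 2 6 10
f 6 12 5
f 12 11 3
f 11 8 7
f 8 2 9
f 4 10 5
f 4 5 3
f 4 3 7
f 4 7 9
f 4 9 10
f 5 10 6
f 3 5 12
f 7 3 11
f 9 7 8
f 10 9 2
f 14 13 17
f 14 17 15
f 15 17 18
f 15 18 16
f 17 13 19
f 17 19 18
f 18 19 20
f 18 20 16
f 19 13 21
f 19 21 20
f 20 21 22
f 20 22 16
f 21 13 23
f 21 23 22
f 22 23 24
f 22 24 16
f 23 13 25
f 23 25 24
f 24 25 26
f 24 26 16
f 25 13 27
f 25 27 26
f 26 27 28
f 26 28 16
f 27 13 29
f 27 29 28
f 28 29 30
f 28 30 16
f 29 13 14
f 29 14 30
f 30 14 15
f 30 15 16
f 32 31 34
f 32 34 33
f 34 31 35
f 34 35 33
f 35 31 36
f 35 36 33
f 36 31 37
f 36 37 33
f 37 31 38
f 37 38 33
f 38 31 39
f 38 39 33
f 39 31 40
f 39 40 33
f 40 31 41
f 40 41 33
f 41 31 42
f 41 42 33
f 42 31 43
f 42 43 33
f 43 31 44
f 43 44 33
f 44 31 45
f 44 45 33
f 45 31 46
f 45 46 33
f 46 31 32
f 46 32 33
f 48 50 47
f 51 48 47
f 47 50 49
f 49 51 47
f 48 54 50
f 52 48 51
f 52 54 48
f 50 54 49
f 53 51 49
f 49 54 53
f 53 52 51
f 54 52 53

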